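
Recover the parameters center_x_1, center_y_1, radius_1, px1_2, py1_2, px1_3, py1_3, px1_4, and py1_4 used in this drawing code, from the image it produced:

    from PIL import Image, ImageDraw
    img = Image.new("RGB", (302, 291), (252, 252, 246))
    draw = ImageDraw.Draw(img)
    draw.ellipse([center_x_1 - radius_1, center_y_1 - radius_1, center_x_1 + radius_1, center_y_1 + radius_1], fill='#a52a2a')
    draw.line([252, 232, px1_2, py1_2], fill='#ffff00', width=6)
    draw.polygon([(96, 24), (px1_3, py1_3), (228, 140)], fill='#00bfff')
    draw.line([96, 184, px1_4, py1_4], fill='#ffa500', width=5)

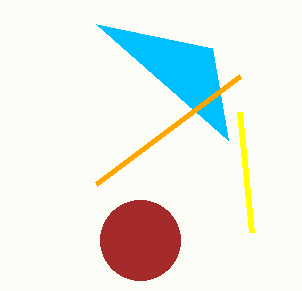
center_x_1 = 140; center_y_1 = 240; radius_1 = 40; px1_2 = 240; py1_2 = 112; px1_3 = 212; py1_3 = 48; px1_4 = 240; py1_4 = 76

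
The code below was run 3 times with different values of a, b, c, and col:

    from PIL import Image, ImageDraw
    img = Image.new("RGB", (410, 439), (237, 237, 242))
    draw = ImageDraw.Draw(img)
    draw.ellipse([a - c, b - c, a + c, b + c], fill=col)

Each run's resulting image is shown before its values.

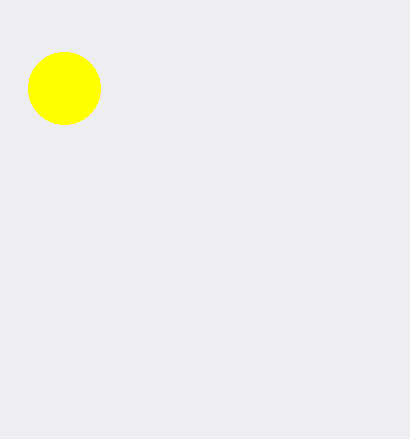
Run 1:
a = 64, b = 88, c = 36, col = 'yellow'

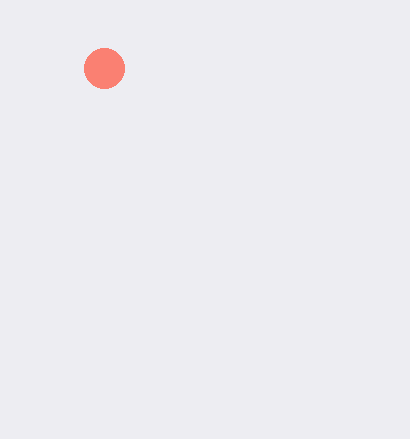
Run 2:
a = 104, b = 68, c = 20, col = 'salmon'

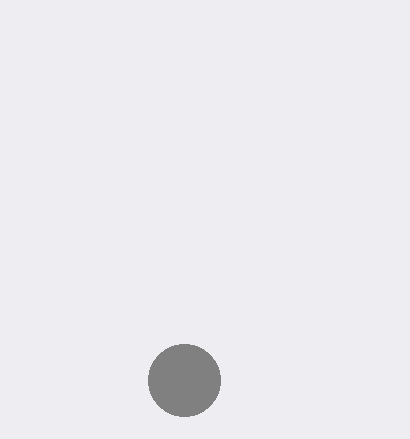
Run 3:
a = 184; b = 380; c = 36; col = 'gray'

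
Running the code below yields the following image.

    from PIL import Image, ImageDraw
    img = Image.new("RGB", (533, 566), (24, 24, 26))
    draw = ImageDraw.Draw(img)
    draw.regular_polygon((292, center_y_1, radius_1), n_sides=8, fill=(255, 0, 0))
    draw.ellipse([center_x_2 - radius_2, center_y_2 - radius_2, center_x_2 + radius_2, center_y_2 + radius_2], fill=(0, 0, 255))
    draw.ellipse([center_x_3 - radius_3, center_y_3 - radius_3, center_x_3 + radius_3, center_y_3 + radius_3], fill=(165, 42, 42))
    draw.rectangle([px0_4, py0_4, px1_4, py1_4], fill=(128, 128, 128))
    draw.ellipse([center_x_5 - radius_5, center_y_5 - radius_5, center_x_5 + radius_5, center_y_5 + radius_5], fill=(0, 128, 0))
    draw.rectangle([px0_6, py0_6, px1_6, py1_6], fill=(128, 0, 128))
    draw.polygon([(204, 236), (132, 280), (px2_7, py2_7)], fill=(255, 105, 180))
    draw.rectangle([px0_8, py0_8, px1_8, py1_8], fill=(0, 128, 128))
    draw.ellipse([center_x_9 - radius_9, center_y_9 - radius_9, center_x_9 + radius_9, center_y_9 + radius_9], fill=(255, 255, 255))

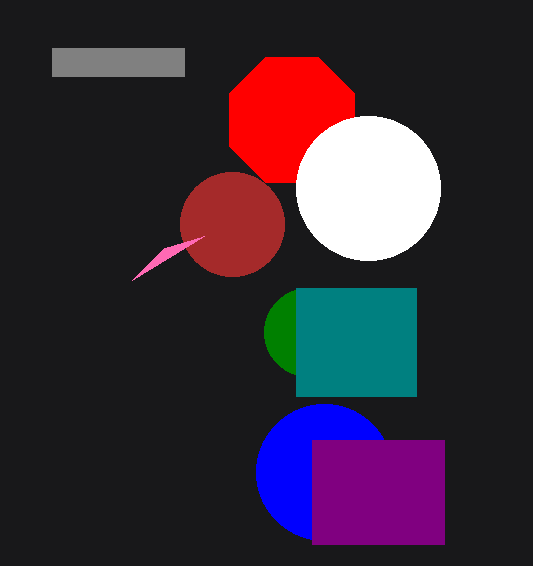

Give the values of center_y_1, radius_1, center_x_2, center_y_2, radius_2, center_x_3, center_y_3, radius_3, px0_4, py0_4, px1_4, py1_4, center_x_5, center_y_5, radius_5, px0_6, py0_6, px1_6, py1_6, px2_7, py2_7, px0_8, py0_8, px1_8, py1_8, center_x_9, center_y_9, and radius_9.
center_y_1 = 120, radius_1 = 68, center_x_2 = 324, center_y_2 = 472, radius_2 = 68, center_x_3 = 232, center_y_3 = 224, radius_3 = 52, px0_4 = 52, py0_4 = 48, px1_4 = 184, py1_4 = 76, center_x_5 = 308, center_y_5 = 332, radius_5 = 44, px0_6 = 312, py0_6 = 440, px1_6 = 444, py1_6 = 544, px2_7 = 164, py2_7 = 248, px0_8 = 296, py0_8 = 288, px1_8 = 416, py1_8 = 396, center_x_9 = 368, center_y_9 = 188, radius_9 = 72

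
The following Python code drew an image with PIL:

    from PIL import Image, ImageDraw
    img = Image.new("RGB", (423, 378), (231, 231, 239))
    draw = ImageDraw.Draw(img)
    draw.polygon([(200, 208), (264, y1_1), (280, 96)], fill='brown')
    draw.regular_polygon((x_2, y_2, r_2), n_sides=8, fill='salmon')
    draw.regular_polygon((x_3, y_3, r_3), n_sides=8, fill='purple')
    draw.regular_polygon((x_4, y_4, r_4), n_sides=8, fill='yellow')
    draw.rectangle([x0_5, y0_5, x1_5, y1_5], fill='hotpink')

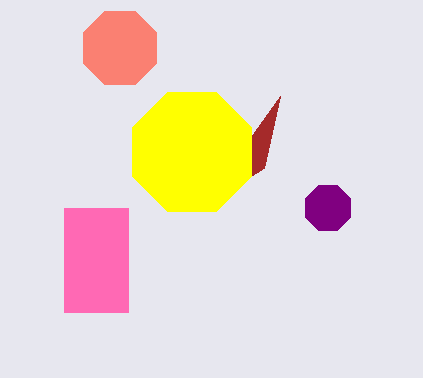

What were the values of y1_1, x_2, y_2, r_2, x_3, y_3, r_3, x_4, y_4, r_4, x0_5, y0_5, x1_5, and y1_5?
y1_1 = 168
x_2 = 120
y_2 = 48
r_2 = 40
x_3 = 328
y_3 = 208
r_3 = 24
x_4 = 192
y_4 = 152
r_4 = 64
x0_5 = 64
y0_5 = 208
x1_5 = 128
y1_5 = 312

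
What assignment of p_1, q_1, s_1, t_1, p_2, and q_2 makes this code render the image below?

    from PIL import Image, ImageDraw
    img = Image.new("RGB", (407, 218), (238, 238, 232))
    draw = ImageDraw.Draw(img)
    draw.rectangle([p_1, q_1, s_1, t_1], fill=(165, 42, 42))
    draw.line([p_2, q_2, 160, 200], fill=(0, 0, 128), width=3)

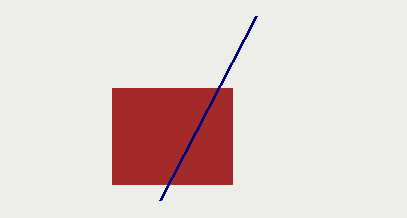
p_1 = 112; q_1 = 88; s_1 = 232; t_1 = 184; p_2 = 256; q_2 = 16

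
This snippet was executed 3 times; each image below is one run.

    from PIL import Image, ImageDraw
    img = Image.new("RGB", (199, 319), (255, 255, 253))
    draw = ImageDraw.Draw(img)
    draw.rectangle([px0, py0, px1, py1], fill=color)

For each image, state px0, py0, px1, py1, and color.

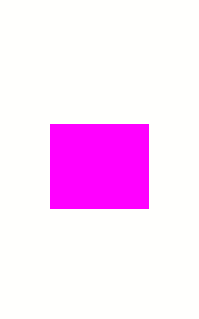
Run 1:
px0 = 50, py0 = 124, px1 = 148, py1 = 208, color = 'magenta'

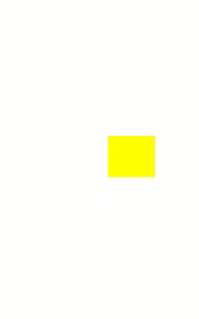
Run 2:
px0 = 108, py0 = 136, px1 = 154, py1 = 176, color = 'yellow'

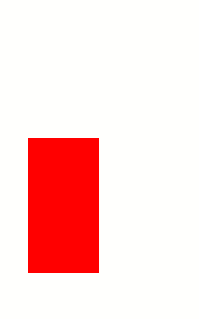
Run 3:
px0 = 28, py0 = 138, px1 = 98, py1 = 272, color = 'red'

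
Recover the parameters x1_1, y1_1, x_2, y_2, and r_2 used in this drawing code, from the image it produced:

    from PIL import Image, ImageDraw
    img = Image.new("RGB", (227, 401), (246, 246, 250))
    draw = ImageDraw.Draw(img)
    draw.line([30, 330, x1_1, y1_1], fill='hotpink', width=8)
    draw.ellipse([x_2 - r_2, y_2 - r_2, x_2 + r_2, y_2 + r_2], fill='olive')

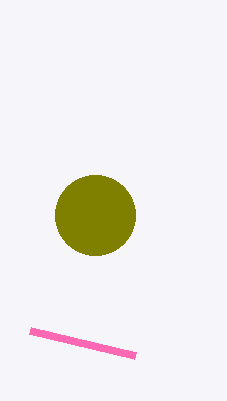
x1_1 = 135, y1_1 = 355, x_2 = 95, y_2 = 215, r_2 = 40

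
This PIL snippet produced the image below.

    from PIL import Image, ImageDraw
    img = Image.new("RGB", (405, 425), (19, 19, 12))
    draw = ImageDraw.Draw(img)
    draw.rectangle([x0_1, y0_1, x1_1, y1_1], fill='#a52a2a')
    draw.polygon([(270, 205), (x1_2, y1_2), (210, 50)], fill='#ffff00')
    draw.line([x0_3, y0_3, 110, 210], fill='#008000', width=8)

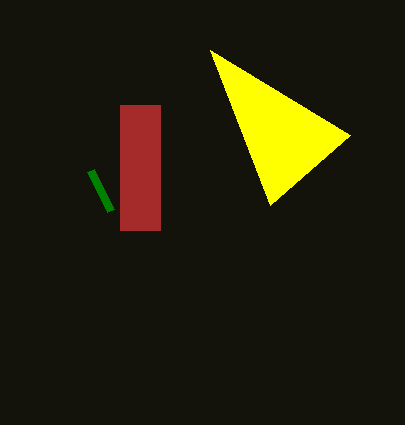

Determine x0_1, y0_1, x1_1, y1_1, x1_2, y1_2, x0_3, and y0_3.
x0_1 = 120; y0_1 = 105; x1_1 = 160; y1_1 = 230; x1_2 = 350; y1_2 = 135; x0_3 = 90; y0_3 = 170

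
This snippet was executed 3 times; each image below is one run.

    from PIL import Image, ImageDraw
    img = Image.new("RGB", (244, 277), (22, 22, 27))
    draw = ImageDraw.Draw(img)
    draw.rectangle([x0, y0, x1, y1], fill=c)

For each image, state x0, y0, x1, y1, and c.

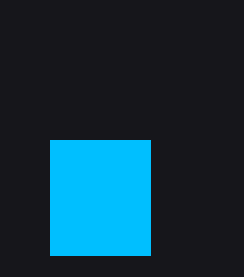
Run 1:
x0 = 50
y0 = 140
x1 = 150
y1 = 255
c = 'deepskyblue'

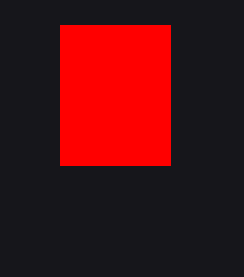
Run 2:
x0 = 60, y0 = 25, x1 = 170, y1 = 165, c = 'red'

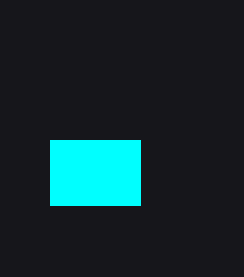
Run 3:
x0 = 50, y0 = 140, x1 = 140, y1 = 205, c = 'cyan'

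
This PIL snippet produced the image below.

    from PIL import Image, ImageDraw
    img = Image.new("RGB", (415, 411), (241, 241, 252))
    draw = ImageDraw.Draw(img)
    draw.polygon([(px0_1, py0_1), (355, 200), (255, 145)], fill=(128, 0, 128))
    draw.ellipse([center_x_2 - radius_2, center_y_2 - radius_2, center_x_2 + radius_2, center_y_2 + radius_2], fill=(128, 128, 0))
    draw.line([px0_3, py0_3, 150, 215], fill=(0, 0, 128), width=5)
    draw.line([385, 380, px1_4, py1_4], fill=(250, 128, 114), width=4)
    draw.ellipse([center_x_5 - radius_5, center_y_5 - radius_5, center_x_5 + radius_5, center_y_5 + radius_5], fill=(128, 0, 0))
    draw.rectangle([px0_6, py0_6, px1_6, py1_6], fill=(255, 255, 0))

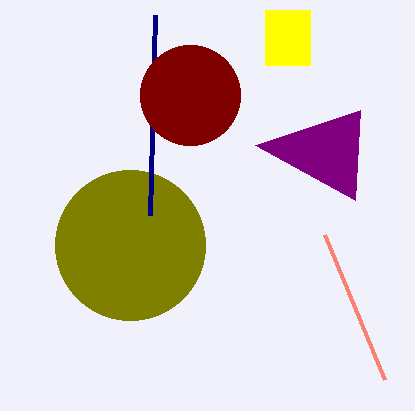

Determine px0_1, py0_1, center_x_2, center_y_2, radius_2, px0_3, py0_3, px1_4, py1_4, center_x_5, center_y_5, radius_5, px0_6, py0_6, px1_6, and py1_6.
px0_1 = 360, py0_1 = 110, center_x_2 = 130, center_y_2 = 245, radius_2 = 75, px0_3 = 155, py0_3 = 15, px1_4 = 325, py1_4 = 235, center_x_5 = 190, center_y_5 = 95, radius_5 = 50, px0_6 = 265, py0_6 = 10, px1_6 = 310, py1_6 = 65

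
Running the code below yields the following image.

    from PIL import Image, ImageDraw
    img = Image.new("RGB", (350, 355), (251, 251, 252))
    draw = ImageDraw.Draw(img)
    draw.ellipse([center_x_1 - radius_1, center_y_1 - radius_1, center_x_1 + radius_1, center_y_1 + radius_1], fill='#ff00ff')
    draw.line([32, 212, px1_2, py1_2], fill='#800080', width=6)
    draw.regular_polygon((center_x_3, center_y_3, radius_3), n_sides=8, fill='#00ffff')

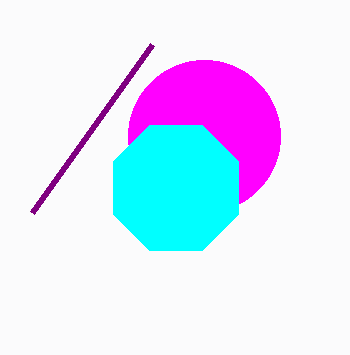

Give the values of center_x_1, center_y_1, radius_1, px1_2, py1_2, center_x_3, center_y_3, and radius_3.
center_x_1 = 204; center_y_1 = 136; radius_1 = 76; px1_2 = 152; py1_2 = 44; center_x_3 = 176; center_y_3 = 188; radius_3 = 68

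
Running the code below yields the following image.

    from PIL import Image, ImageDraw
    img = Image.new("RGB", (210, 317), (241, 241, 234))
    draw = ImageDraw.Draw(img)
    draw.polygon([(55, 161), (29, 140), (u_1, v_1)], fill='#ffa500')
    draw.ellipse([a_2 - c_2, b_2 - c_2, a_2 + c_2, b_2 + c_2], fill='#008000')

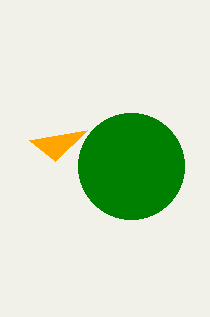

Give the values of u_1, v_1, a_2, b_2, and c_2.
u_1 = 87; v_1 = 130; a_2 = 131; b_2 = 166; c_2 = 53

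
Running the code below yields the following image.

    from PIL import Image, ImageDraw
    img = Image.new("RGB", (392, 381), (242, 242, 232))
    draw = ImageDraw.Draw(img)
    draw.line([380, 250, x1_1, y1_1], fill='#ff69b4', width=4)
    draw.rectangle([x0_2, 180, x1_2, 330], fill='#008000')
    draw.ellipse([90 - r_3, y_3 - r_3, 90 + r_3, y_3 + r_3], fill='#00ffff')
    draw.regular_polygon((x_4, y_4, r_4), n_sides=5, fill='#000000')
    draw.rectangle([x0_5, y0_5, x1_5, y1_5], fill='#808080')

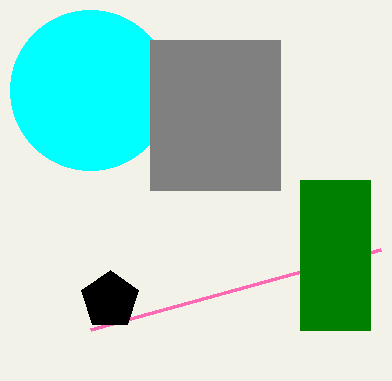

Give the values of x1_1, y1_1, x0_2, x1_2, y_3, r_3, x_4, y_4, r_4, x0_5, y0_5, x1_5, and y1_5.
x1_1 = 90; y1_1 = 330; x0_2 = 300; x1_2 = 370; y_3 = 90; r_3 = 80; x_4 = 110; y_4 = 300; r_4 = 30; x0_5 = 150; y0_5 = 40; x1_5 = 280; y1_5 = 190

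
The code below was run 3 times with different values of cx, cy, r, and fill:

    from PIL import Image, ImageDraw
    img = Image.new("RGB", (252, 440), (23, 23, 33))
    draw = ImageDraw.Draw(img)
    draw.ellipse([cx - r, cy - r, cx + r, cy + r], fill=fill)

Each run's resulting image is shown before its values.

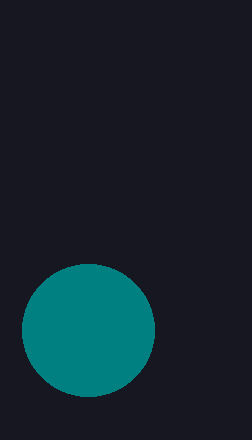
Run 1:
cx = 88; cy = 330; r = 66; fill = 'teal'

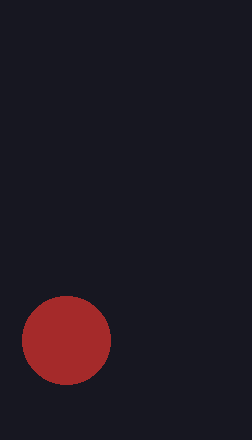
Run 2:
cx = 66, cy = 340, r = 44, fill = 'brown'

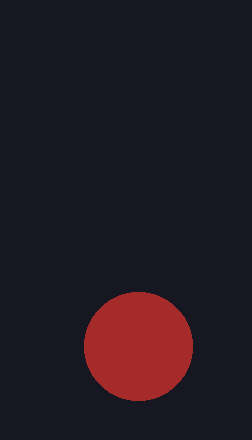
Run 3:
cx = 138
cy = 346
r = 54
fill = 'brown'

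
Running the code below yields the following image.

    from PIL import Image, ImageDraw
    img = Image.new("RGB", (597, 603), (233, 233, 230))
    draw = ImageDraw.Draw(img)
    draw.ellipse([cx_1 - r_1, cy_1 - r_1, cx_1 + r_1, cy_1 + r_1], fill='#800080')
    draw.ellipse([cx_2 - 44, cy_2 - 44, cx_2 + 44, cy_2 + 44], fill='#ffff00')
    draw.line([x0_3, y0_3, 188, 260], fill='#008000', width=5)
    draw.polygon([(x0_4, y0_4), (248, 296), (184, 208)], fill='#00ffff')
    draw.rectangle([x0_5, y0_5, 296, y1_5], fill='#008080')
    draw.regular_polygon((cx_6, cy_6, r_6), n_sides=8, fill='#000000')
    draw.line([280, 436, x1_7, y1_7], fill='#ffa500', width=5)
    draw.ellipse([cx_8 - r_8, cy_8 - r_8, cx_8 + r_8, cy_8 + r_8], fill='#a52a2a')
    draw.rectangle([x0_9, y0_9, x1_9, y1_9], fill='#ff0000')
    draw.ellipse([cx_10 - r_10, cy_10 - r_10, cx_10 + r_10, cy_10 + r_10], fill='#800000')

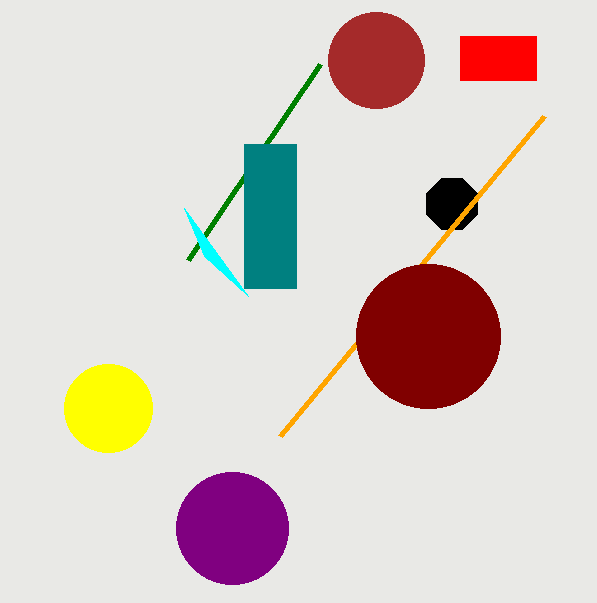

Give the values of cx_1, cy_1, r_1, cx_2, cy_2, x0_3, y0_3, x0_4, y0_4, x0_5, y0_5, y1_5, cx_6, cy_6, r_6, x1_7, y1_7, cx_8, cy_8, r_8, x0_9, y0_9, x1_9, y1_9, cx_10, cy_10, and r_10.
cx_1 = 232, cy_1 = 528, r_1 = 56, cx_2 = 108, cy_2 = 408, x0_3 = 320, y0_3 = 64, x0_4 = 204, y0_4 = 256, x0_5 = 244, y0_5 = 144, y1_5 = 288, cx_6 = 452, cy_6 = 204, r_6 = 28, x1_7 = 544, y1_7 = 116, cx_8 = 376, cy_8 = 60, r_8 = 48, x0_9 = 460, y0_9 = 36, x1_9 = 536, y1_9 = 80, cx_10 = 428, cy_10 = 336, r_10 = 72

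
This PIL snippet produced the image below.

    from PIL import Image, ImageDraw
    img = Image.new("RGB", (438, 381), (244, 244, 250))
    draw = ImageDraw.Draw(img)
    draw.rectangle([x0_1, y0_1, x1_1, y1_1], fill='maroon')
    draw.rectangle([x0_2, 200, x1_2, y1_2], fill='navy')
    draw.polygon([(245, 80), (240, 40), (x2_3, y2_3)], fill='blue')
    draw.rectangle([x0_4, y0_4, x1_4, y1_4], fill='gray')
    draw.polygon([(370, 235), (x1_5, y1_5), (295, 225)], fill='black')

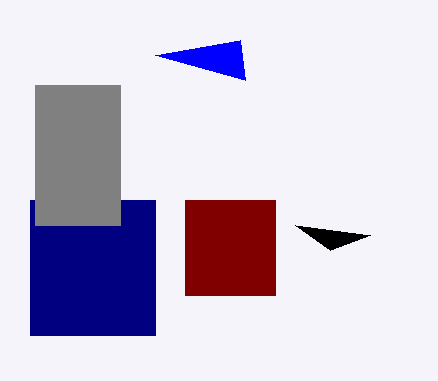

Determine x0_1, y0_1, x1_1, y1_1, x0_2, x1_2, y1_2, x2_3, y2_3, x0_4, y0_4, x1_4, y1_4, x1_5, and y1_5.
x0_1 = 185
y0_1 = 200
x1_1 = 275
y1_1 = 295
x0_2 = 30
x1_2 = 155
y1_2 = 335
x2_3 = 155
y2_3 = 55
x0_4 = 35
y0_4 = 85
x1_4 = 120
y1_4 = 225
x1_5 = 330
y1_5 = 250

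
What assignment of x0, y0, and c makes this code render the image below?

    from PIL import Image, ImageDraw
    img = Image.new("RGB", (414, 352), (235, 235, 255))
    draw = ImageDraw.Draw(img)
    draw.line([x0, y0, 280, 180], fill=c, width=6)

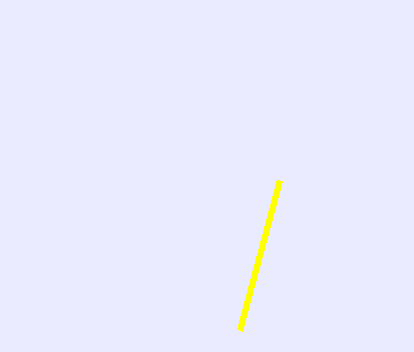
x0 = 240
y0 = 330
c = 'yellow'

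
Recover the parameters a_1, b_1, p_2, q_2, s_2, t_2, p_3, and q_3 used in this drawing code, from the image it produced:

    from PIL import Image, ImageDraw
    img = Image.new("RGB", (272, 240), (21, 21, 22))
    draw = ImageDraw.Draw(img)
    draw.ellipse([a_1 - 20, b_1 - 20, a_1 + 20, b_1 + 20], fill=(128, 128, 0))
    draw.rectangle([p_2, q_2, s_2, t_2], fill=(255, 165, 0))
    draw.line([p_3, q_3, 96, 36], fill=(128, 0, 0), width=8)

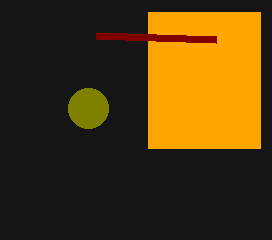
a_1 = 88
b_1 = 108
p_2 = 148
q_2 = 12
s_2 = 260
t_2 = 148
p_3 = 216
q_3 = 40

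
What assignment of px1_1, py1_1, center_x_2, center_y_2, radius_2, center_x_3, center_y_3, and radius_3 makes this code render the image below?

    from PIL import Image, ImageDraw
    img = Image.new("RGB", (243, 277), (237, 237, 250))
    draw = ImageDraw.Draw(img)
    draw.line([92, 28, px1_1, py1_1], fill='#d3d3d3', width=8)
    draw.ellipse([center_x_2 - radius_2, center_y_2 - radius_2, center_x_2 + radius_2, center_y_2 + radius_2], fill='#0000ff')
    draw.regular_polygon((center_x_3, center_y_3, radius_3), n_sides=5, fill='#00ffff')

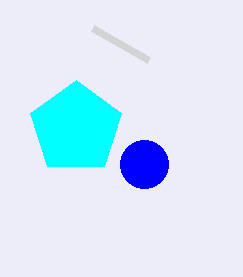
px1_1 = 148
py1_1 = 60
center_x_2 = 144
center_y_2 = 164
radius_2 = 24
center_x_3 = 76
center_y_3 = 128
radius_3 = 48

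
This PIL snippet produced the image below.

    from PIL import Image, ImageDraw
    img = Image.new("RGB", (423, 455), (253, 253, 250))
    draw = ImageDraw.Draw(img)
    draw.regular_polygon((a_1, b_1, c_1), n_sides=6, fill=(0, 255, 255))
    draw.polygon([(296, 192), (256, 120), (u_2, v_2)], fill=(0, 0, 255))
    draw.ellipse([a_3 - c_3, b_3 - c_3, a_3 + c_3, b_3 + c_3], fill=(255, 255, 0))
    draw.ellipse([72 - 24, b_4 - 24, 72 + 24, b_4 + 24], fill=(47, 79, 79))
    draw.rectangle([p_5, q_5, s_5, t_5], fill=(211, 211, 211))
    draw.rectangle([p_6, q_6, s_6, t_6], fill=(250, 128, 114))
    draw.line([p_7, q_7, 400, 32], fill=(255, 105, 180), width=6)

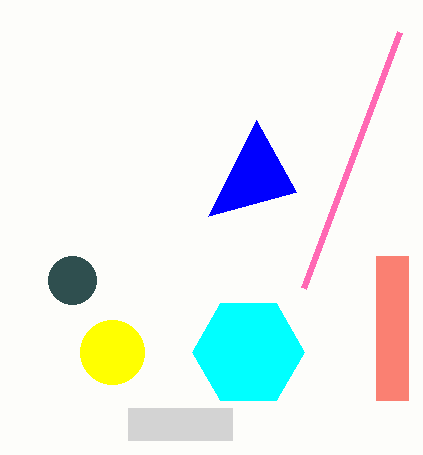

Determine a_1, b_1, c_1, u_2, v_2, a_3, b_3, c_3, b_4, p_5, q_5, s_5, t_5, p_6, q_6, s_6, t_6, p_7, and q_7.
a_1 = 248, b_1 = 352, c_1 = 56, u_2 = 208, v_2 = 216, a_3 = 112, b_3 = 352, c_3 = 32, b_4 = 280, p_5 = 128, q_5 = 408, s_5 = 232, t_5 = 440, p_6 = 376, q_6 = 256, s_6 = 408, t_6 = 400, p_7 = 304, q_7 = 288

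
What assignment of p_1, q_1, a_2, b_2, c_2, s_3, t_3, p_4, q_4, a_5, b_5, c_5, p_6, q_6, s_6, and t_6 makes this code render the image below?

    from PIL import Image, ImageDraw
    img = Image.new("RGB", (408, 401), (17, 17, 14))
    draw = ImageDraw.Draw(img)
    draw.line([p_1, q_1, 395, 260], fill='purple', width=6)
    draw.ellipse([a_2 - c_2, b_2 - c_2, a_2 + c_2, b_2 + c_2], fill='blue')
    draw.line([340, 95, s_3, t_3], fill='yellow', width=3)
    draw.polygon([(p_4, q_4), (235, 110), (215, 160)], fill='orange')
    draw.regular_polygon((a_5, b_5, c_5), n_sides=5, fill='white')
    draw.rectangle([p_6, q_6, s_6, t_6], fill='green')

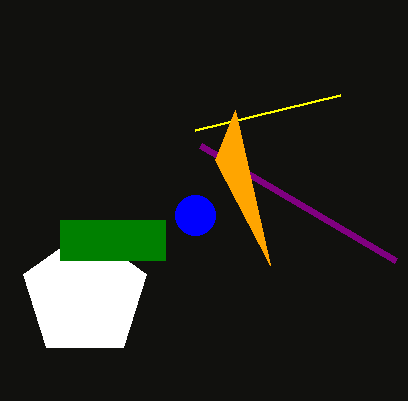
p_1 = 200; q_1 = 145; a_2 = 195; b_2 = 215; c_2 = 20; s_3 = 195; t_3 = 130; p_4 = 270; q_4 = 265; a_5 = 85; b_5 = 295; c_5 = 65; p_6 = 60; q_6 = 220; s_6 = 165; t_6 = 260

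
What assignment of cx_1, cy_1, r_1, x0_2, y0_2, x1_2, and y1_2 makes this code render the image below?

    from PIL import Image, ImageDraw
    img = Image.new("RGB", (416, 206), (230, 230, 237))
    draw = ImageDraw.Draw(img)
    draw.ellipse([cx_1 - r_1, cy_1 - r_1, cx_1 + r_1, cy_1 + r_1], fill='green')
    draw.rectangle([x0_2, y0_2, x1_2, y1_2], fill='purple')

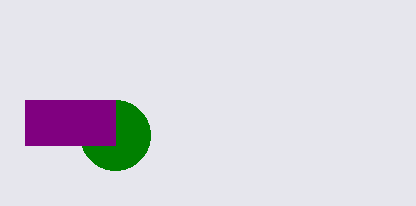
cx_1 = 115, cy_1 = 135, r_1 = 35, x0_2 = 25, y0_2 = 100, x1_2 = 115, y1_2 = 145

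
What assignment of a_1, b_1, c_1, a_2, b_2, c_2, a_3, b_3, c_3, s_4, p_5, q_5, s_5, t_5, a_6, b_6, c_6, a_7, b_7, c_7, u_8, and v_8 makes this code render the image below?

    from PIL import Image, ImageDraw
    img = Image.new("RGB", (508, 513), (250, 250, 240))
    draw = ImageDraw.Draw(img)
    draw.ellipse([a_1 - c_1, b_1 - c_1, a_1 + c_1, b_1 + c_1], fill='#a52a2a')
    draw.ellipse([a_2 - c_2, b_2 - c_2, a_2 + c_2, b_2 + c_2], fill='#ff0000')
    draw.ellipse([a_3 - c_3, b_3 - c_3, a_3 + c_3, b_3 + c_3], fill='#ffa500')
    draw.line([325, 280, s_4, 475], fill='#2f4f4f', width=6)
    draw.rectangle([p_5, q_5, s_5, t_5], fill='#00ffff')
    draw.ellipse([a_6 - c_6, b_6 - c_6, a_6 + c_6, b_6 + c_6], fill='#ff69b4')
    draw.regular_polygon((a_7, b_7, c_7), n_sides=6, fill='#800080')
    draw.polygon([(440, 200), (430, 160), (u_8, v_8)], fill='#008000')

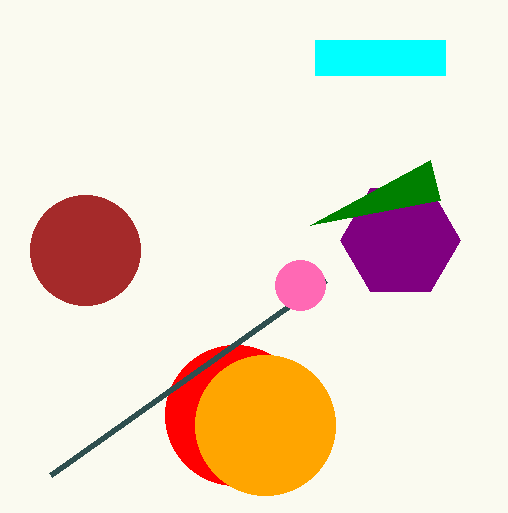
a_1 = 85, b_1 = 250, c_1 = 55, a_2 = 235, b_2 = 415, c_2 = 70, a_3 = 265, b_3 = 425, c_3 = 70, s_4 = 50, p_5 = 315, q_5 = 40, s_5 = 445, t_5 = 75, a_6 = 300, b_6 = 285, c_6 = 25, a_7 = 400, b_7 = 240, c_7 = 60, u_8 = 310, v_8 = 225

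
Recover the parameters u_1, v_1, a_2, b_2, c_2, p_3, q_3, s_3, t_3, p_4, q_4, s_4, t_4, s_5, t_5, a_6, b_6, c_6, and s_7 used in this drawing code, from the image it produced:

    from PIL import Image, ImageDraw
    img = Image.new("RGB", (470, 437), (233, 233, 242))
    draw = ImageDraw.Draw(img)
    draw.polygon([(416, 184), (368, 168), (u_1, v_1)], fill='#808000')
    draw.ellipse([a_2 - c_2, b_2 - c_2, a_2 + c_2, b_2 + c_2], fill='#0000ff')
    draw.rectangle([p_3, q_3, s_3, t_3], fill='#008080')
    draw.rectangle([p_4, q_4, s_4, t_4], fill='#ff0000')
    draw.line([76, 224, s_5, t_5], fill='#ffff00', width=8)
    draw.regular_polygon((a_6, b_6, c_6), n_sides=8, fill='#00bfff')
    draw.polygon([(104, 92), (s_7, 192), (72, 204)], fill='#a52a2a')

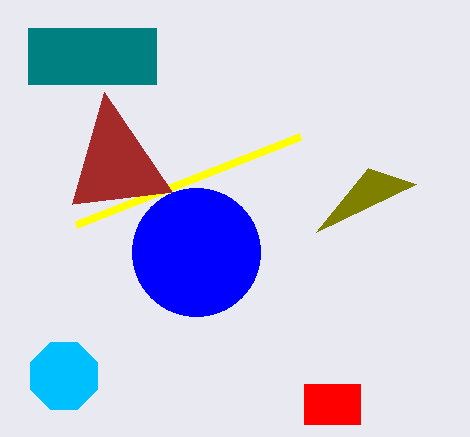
u_1 = 316, v_1 = 232, a_2 = 196, b_2 = 252, c_2 = 64, p_3 = 28, q_3 = 28, s_3 = 156, t_3 = 84, p_4 = 304, q_4 = 384, s_4 = 360, t_4 = 424, s_5 = 300, t_5 = 136, a_6 = 64, b_6 = 376, c_6 = 36, s_7 = 172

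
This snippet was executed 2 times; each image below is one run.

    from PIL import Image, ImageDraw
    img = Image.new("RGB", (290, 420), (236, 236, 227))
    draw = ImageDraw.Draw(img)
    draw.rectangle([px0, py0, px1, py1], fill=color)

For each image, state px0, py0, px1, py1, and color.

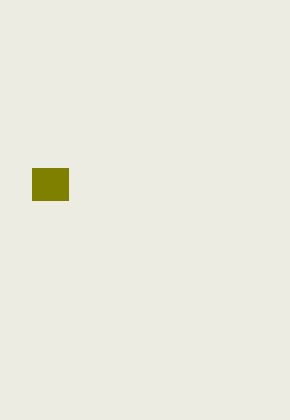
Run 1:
px0 = 32, py0 = 168, px1 = 68, py1 = 200, color = 'olive'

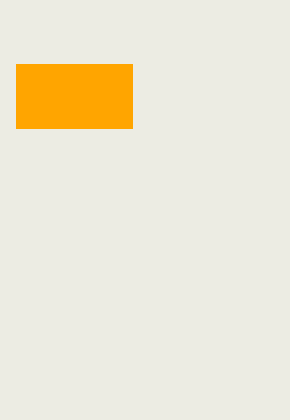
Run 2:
px0 = 16, py0 = 64, px1 = 132, py1 = 128, color = 'orange'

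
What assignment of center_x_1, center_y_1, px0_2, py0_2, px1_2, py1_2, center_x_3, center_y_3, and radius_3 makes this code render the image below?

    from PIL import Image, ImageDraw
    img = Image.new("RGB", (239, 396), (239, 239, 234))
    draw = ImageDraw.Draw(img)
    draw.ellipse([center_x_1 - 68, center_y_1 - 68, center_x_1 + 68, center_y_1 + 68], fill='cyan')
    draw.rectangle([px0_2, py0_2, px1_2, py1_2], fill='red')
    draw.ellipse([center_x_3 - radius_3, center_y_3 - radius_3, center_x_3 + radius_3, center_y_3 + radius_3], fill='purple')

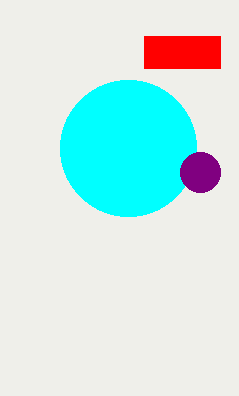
center_x_1 = 128; center_y_1 = 148; px0_2 = 144; py0_2 = 36; px1_2 = 220; py1_2 = 68; center_x_3 = 200; center_y_3 = 172; radius_3 = 20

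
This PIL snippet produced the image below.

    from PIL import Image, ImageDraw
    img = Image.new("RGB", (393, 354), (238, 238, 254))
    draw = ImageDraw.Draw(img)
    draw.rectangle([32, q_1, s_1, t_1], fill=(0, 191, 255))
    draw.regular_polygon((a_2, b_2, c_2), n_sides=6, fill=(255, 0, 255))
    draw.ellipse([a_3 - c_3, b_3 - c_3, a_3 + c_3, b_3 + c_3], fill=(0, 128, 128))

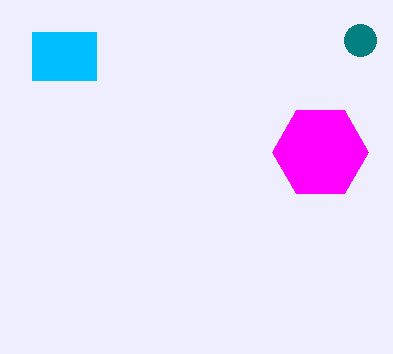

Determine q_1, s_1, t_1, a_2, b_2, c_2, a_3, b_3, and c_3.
q_1 = 32, s_1 = 96, t_1 = 80, a_2 = 320, b_2 = 152, c_2 = 48, a_3 = 360, b_3 = 40, c_3 = 16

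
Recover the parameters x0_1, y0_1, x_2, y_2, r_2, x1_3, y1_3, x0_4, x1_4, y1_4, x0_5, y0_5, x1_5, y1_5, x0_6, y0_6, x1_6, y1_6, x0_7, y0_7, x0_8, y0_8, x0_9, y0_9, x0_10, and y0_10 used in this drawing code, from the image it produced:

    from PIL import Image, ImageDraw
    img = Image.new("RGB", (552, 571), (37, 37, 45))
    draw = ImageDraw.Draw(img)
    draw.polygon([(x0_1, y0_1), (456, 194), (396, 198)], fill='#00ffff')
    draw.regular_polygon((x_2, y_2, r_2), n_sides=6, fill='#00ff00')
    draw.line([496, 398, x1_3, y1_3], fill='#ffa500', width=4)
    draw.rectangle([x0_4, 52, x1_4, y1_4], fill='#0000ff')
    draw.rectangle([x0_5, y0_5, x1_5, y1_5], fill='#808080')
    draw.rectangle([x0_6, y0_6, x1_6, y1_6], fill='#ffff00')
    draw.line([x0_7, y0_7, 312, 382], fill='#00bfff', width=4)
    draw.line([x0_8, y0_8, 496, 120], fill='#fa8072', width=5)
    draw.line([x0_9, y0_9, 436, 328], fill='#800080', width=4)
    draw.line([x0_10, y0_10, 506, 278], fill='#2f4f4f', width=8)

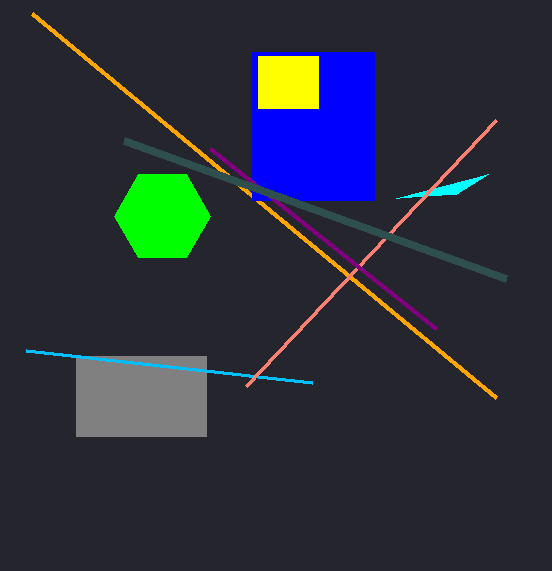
x0_1 = 488
y0_1 = 174
x_2 = 162
y_2 = 216
r_2 = 48
x1_3 = 32
y1_3 = 14
x0_4 = 252
x1_4 = 374
y1_4 = 200
x0_5 = 76
y0_5 = 356
x1_5 = 206
y1_5 = 436
x0_6 = 258
y0_6 = 56
x1_6 = 318
y1_6 = 108
x0_7 = 26
y0_7 = 350
x0_8 = 246
y0_8 = 386
x0_9 = 210
y0_9 = 148
x0_10 = 124
y0_10 = 140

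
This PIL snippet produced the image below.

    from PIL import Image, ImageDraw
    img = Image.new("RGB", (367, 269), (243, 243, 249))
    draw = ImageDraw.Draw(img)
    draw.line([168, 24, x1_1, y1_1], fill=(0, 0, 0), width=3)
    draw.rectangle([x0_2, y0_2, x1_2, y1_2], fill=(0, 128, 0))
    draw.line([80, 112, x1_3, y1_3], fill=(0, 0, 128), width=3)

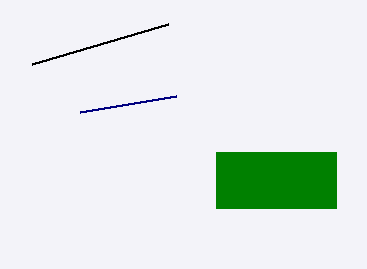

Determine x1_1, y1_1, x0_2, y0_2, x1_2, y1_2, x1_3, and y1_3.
x1_1 = 32
y1_1 = 64
x0_2 = 216
y0_2 = 152
x1_2 = 336
y1_2 = 208
x1_3 = 176
y1_3 = 96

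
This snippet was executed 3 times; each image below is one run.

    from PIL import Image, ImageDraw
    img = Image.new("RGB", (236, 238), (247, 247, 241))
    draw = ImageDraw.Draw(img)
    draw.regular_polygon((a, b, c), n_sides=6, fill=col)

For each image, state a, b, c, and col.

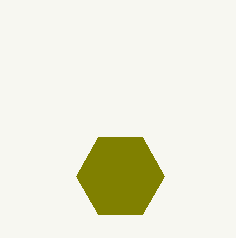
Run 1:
a = 120, b = 176, c = 44, col = 'olive'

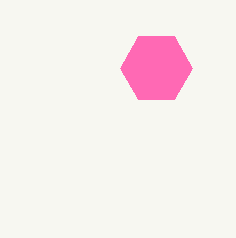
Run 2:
a = 156; b = 68; c = 36; col = 'hotpink'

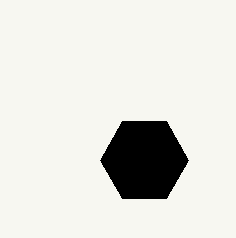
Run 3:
a = 144
b = 160
c = 44
col = 'black'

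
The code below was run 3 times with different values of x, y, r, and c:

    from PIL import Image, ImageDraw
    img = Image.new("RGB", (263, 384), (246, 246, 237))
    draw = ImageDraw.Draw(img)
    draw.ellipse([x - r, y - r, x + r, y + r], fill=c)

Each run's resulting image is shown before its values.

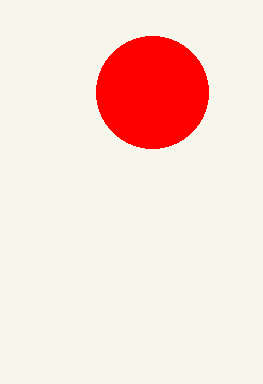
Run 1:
x = 152, y = 92, r = 56, c = 'red'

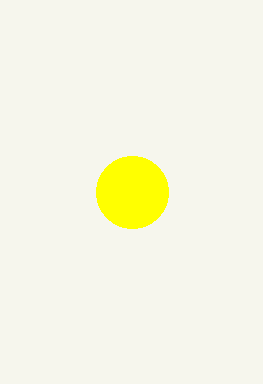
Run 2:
x = 132, y = 192, r = 36, c = 'yellow'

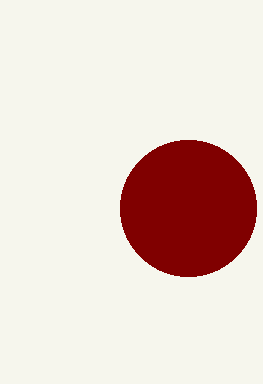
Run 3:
x = 188; y = 208; r = 68; c = 'maroon'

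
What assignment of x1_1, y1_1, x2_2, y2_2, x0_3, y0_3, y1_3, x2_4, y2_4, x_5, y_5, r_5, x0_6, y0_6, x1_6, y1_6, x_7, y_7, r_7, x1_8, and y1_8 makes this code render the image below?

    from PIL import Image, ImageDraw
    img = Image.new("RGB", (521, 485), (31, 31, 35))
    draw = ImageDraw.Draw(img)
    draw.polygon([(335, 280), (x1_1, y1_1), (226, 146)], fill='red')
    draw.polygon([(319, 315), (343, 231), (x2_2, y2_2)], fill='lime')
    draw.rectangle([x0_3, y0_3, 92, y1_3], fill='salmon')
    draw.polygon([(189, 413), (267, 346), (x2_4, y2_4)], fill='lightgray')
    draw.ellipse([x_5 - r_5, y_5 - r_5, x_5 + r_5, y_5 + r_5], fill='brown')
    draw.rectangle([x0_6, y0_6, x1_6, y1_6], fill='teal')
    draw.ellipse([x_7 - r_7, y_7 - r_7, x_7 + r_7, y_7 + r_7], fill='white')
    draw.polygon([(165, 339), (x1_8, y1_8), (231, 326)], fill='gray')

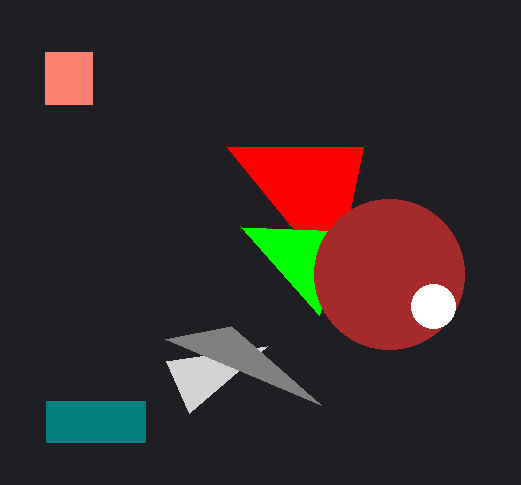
x1_1 = 363
y1_1 = 147
x2_2 = 241
y2_2 = 227
x0_3 = 45
y0_3 = 52
y1_3 = 104
x2_4 = 166
y2_4 = 361
x_5 = 389
y_5 = 274
r_5 = 75
x0_6 = 46
y0_6 = 401
x1_6 = 145
y1_6 = 442
x_7 = 433
y_7 = 306
r_7 = 22
x1_8 = 321
y1_8 = 405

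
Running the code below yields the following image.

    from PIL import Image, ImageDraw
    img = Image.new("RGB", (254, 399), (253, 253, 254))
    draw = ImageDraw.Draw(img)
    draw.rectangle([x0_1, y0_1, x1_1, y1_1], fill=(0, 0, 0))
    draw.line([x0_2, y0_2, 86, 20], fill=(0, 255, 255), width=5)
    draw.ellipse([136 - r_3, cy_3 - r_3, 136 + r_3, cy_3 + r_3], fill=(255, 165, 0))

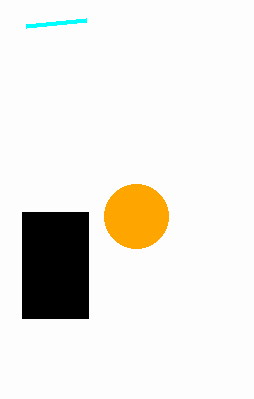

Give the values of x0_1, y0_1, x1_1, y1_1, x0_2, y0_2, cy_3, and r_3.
x0_1 = 22
y0_1 = 212
x1_1 = 88
y1_1 = 318
x0_2 = 26
y0_2 = 26
cy_3 = 216
r_3 = 32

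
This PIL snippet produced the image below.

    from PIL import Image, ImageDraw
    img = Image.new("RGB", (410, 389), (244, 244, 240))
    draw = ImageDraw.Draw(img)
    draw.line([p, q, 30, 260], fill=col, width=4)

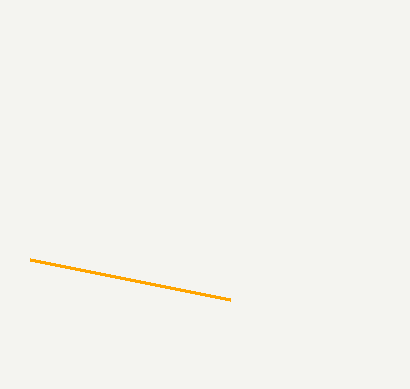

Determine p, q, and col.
p = 230
q = 300
col = 'orange'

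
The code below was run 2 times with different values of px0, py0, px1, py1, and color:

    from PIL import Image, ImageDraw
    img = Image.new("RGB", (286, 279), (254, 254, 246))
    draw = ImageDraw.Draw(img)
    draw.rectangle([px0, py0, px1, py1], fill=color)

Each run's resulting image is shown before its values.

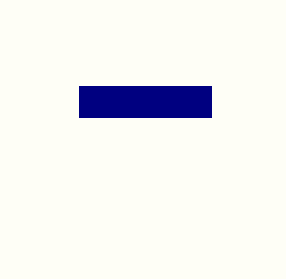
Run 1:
px0 = 79
py0 = 86
px1 = 211
py1 = 117
color = 'navy'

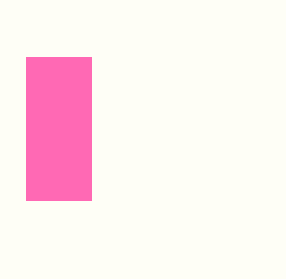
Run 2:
px0 = 26
py0 = 57
px1 = 91
py1 = 200
color = 'hotpink'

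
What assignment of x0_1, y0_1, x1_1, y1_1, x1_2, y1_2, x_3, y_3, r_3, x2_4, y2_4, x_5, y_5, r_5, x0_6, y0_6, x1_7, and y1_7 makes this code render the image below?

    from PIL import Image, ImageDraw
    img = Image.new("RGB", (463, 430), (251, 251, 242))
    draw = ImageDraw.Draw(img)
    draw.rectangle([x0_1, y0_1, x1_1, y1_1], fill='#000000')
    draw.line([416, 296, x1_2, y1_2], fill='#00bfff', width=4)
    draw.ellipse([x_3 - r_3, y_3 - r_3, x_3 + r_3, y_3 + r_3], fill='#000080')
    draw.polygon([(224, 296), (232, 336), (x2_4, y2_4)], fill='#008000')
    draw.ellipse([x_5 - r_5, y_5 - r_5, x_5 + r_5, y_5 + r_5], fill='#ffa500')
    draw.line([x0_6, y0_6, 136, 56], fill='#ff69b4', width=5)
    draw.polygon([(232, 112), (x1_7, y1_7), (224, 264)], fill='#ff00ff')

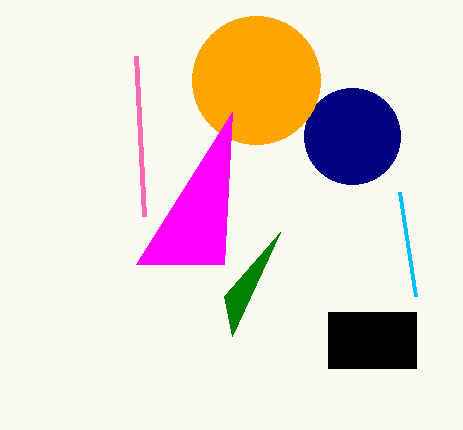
x0_1 = 328, y0_1 = 312, x1_1 = 416, y1_1 = 368, x1_2 = 400, y1_2 = 192, x_3 = 352, y_3 = 136, r_3 = 48, x2_4 = 280, y2_4 = 232, x_5 = 256, y_5 = 80, r_5 = 64, x0_6 = 144, y0_6 = 216, x1_7 = 136, y1_7 = 264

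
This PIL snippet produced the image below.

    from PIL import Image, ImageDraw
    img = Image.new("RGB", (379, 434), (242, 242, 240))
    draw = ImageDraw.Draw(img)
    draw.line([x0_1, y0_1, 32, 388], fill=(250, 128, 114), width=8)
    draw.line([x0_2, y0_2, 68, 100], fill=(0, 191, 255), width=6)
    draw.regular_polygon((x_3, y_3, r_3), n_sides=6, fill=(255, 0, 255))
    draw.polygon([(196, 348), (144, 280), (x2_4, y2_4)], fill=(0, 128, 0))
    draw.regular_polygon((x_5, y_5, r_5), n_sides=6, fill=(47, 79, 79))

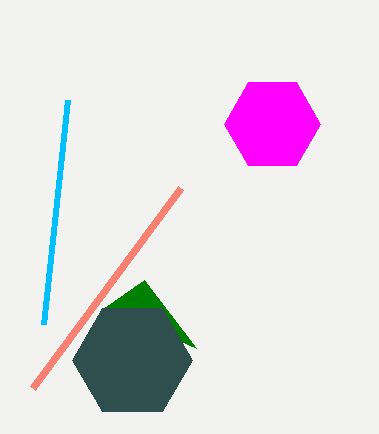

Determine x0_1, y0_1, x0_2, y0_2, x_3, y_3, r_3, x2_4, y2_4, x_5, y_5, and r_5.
x0_1 = 180, y0_1 = 188, x0_2 = 44, y0_2 = 324, x_3 = 272, y_3 = 124, r_3 = 48, x2_4 = 104, y2_4 = 308, x_5 = 132, y_5 = 360, r_5 = 60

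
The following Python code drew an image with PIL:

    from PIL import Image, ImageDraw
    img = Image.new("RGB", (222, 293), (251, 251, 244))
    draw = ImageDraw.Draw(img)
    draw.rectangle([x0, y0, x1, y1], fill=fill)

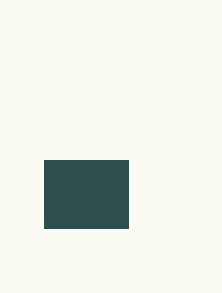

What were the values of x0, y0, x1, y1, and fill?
x0 = 44, y0 = 160, x1 = 128, y1 = 228, fill = 'darkslategray'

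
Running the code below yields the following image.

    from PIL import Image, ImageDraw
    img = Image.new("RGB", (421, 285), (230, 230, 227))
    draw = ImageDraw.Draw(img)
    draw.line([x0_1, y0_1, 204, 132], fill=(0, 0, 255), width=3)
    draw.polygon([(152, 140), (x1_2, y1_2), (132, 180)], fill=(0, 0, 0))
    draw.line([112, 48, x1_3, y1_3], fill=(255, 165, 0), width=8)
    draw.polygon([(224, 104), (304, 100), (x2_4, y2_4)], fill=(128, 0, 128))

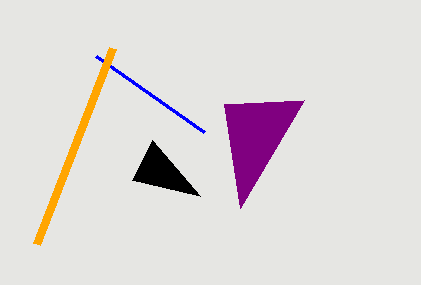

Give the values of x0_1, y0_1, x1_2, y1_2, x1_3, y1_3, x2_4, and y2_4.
x0_1 = 96, y0_1 = 56, x1_2 = 200, y1_2 = 196, x1_3 = 36, y1_3 = 244, x2_4 = 240, y2_4 = 208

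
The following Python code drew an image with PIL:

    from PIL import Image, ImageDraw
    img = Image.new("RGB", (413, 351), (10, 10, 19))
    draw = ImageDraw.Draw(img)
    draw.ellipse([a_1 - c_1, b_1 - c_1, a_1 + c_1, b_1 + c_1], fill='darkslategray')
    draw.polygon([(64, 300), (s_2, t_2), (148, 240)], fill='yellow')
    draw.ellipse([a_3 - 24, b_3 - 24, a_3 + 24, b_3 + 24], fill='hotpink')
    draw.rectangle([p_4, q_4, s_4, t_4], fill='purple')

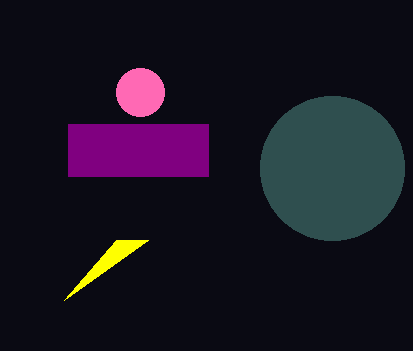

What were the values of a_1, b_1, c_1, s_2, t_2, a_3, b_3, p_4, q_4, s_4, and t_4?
a_1 = 332; b_1 = 168; c_1 = 72; s_2 = 116; t_2 = 240; a_3 = 140; b_3 = 92; p_4 = 68; q_4 = 124; s_4 = 208; t_4 = 176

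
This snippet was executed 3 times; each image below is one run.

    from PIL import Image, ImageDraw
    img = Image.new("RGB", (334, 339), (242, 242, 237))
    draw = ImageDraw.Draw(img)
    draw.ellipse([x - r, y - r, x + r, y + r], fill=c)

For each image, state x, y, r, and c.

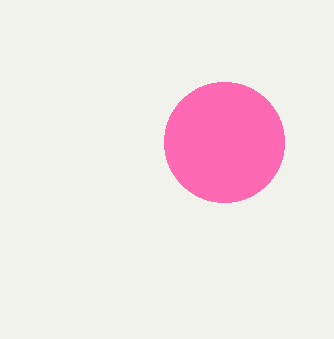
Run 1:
x = 224, y = 142, r = 60, c = 'hotpink'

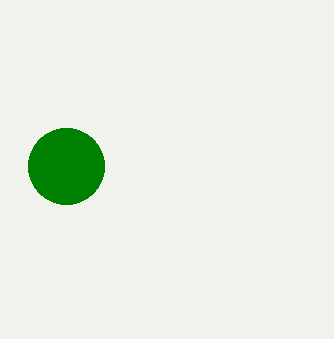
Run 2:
x = 66
y = 166
r = 38
c = 'green'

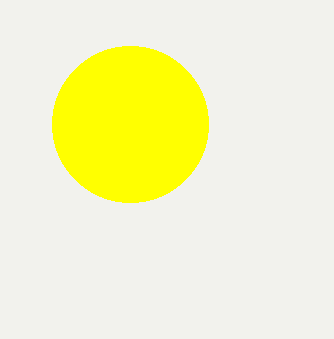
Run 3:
x = 130; y = 124; r = 78; c = 'yellow'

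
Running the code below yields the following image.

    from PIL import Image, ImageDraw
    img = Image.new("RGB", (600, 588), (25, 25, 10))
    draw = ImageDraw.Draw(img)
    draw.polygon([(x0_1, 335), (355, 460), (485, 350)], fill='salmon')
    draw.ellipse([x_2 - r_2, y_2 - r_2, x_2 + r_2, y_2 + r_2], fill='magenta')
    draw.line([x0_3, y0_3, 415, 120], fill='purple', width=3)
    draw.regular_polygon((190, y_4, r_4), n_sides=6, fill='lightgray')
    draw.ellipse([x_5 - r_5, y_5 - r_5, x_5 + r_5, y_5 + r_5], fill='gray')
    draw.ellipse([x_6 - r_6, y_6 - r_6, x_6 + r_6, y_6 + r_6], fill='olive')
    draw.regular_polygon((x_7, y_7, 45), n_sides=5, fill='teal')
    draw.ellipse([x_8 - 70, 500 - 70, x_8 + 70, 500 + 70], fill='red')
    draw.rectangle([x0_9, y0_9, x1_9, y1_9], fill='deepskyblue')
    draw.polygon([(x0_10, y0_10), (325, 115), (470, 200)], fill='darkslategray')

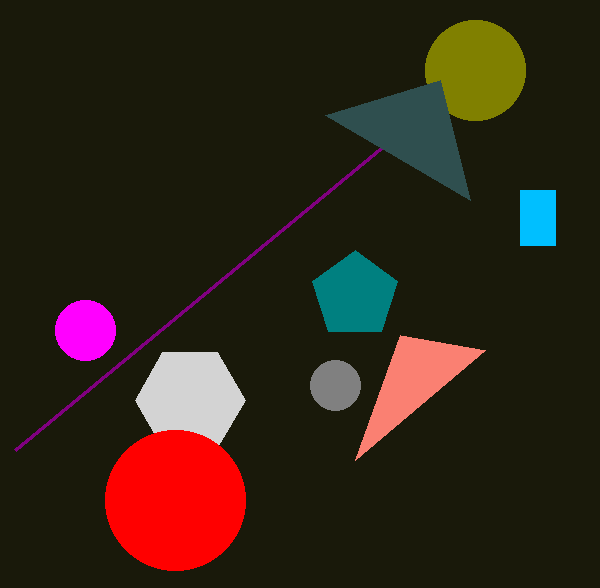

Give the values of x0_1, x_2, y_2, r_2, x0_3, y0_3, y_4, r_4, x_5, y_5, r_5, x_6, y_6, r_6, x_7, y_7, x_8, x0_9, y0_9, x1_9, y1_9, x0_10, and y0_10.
x0_1 = 400, x_2 = 85, y_2 = 330, r_2 = 30, x0_3 = 15, y0_3 = 450, y_4 = 400, r_4 = 55, x_5 = 335, y_5 = 385, r_5 = 25, x_6 = 475, y_6 = 70, r_6 = 50, x_7 = 355, y_7 = 295, x_8 = 175, x0_9 = 520, y0_9 = 190, x1_9 = 555, y1_9 = 245, x0_10 = 440, y0_10 = 80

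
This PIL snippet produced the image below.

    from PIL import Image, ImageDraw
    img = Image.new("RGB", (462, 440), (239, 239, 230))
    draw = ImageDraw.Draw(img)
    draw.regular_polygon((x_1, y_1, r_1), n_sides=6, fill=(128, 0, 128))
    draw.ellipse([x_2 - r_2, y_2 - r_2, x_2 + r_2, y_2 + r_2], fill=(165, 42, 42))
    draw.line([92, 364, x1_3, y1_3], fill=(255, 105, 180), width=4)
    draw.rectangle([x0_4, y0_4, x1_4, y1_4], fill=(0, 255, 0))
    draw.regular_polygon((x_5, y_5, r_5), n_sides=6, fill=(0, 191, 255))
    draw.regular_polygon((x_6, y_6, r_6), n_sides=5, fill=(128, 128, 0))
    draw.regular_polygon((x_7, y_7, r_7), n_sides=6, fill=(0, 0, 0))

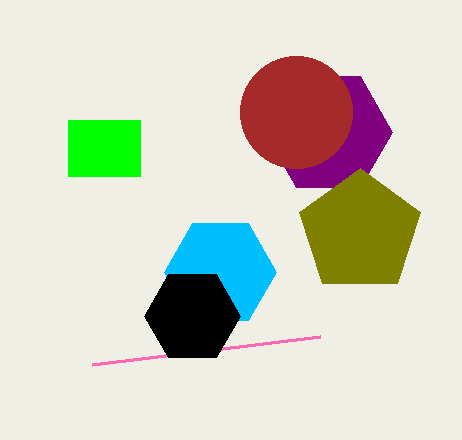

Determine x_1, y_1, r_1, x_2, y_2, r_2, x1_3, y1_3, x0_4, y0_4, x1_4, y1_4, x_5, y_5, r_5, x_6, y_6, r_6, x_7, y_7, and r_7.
x_1 = 328
y_1 = 132
r_1 = 64
x_2 = 296
y_2 = 112
r_2 = 56
x1_3 = 320
y1_3 = 336
x0_4 = 68
y0_4 = 120
x1_4 = 140
y1_4 = 176
x_5 = 220
y_5 = 272
r_5 = 56
x_6 = 360
y_6 = 232
r_6 = 64
x_7 = 192
y_7 = 316
r_7 = 48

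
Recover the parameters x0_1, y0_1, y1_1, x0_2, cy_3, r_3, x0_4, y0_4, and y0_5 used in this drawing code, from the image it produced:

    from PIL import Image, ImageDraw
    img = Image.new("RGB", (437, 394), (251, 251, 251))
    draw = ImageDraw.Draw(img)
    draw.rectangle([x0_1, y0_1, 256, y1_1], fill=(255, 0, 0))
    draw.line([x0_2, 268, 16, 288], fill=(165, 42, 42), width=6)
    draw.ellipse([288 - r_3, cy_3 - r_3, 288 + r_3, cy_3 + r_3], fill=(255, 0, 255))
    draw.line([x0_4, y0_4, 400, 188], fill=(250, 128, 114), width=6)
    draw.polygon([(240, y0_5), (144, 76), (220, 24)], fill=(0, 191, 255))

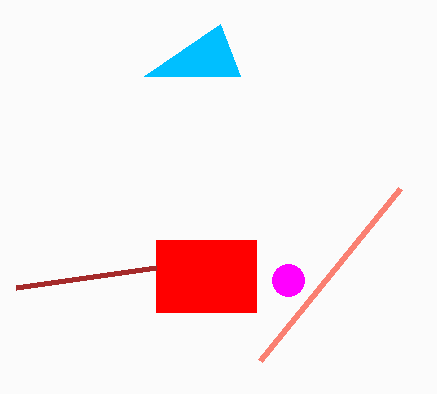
x0_1 = 156; y0_1 = 240; y1_1 = 312; x0_2 = 156; cy_3 = 280; r_3 = 16; x0_4 = 260; y0_4 = 360; y0_5 = 76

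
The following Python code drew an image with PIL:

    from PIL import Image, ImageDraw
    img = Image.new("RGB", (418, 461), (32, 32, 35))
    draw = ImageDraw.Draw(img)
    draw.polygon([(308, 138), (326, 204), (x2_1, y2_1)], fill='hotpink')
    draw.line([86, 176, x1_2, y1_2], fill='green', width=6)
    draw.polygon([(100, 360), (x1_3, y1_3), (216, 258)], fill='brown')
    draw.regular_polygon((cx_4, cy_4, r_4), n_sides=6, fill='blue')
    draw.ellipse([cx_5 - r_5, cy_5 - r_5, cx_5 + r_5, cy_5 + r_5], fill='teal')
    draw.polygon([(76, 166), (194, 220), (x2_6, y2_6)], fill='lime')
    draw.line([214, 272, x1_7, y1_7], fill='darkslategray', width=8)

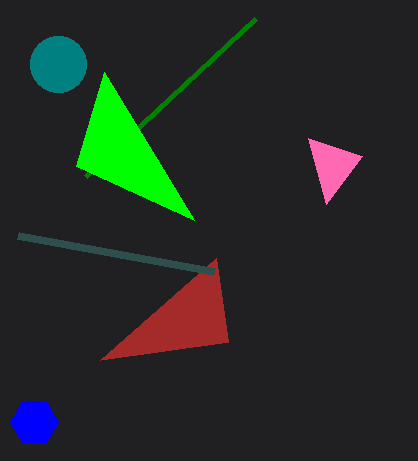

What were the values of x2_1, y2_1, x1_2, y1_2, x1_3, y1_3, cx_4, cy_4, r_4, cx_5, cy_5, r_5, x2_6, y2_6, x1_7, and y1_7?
x2_1 = 362, y2_1 = 156, x1_2 = 256, y1_2 = 18, x1_3 = 228, y1_3 = 342, cx_4 = 34, cy_4 = 422, r_4 = 24, cx_5 = 58, cy_5 = 64, r_5 = 28, x2_6 = 104, y2_6 = 72, x1_7 = 18, y1_7 = 236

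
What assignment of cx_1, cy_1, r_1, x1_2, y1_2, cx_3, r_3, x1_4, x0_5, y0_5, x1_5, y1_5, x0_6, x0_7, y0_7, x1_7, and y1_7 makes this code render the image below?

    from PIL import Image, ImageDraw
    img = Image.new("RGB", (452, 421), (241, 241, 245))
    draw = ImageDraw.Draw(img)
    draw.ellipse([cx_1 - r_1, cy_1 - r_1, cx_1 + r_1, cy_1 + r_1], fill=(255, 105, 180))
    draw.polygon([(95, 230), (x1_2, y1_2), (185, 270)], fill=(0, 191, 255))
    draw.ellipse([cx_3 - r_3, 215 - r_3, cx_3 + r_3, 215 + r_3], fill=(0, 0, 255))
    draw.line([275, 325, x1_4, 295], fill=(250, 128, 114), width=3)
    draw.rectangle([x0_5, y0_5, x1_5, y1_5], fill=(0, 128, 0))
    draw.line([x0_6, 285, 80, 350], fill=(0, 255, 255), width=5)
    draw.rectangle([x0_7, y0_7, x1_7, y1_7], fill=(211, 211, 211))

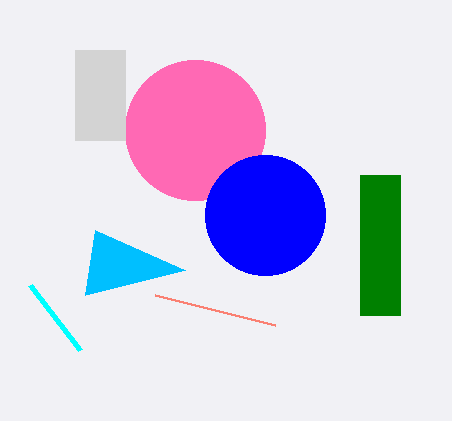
cx_1 = 195
cy_1 = 130
r_1 = 70
x1_2 = 85
y1_2 = 295
cx_3 = 265
r_3 = 60
x1_4 = 155
x0_5 = 360
y0_5 = 175
x1_5 = 400
y1_5 = 315
x0_6 = 30
x0_7 = 75
y0_7 = 50
x1_7 = 125
y1_7 = 140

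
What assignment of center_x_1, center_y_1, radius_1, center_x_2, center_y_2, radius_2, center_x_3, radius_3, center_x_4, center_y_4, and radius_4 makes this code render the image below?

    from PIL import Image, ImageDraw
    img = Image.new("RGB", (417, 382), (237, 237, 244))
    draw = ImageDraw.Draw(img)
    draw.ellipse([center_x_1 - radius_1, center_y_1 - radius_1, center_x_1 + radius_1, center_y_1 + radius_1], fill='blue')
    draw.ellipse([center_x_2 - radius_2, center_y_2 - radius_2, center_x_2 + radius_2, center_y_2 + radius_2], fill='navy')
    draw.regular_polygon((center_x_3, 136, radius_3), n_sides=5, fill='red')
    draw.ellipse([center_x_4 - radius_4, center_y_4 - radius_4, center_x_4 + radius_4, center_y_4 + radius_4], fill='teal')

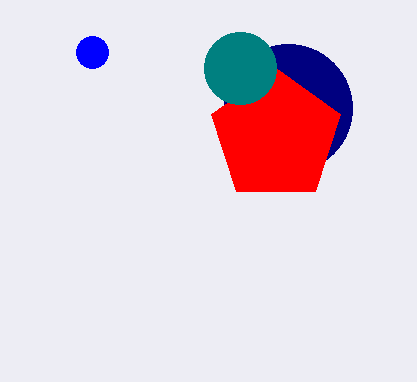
center_x_1 = 92, center_y_1 = 52, radius_1 = 16, center_x_2 = 288, center_y_2 = 108, radius_2 = 64, center_x_3 = 276, radius_3 = 68, center_x_4 = 240, center_y_4 = 68, radius_4 = 36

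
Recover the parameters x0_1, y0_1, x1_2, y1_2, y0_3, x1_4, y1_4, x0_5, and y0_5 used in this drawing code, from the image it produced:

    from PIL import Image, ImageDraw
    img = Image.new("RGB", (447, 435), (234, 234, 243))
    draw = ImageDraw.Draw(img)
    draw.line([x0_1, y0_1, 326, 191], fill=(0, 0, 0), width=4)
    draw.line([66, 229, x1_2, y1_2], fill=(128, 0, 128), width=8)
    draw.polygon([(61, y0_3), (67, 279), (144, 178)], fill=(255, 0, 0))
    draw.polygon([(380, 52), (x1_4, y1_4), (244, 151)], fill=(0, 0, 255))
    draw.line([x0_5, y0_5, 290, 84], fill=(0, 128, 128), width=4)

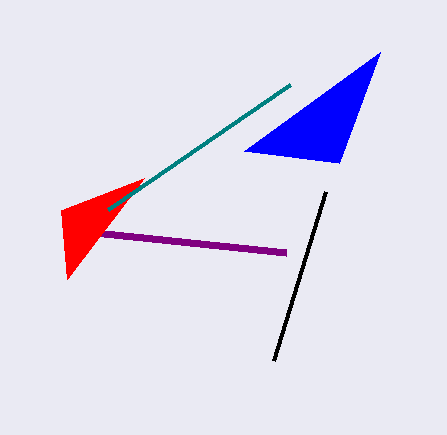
x0_1 = 274; y0_1 = 360; x1_2 = 286; y1_2 = 252; y0_3 = 210; x1_4 = 339; y1_4 = 163; x0_5 = 108; y0_5 = 209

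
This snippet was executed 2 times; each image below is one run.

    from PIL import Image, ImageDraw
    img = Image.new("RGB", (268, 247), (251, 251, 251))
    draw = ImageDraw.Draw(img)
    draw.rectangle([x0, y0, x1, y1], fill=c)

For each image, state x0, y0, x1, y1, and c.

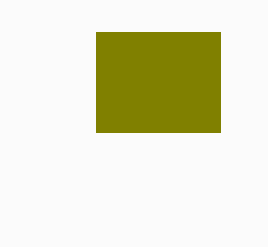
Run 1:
x0 = 96
y0 = 32
x1 = 220
y1 = 132
c = 'olive'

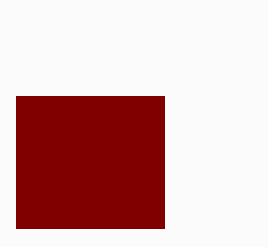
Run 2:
x0 = 16; y0 = 96; x1 = 164; y1 = 228; c = 'maroon'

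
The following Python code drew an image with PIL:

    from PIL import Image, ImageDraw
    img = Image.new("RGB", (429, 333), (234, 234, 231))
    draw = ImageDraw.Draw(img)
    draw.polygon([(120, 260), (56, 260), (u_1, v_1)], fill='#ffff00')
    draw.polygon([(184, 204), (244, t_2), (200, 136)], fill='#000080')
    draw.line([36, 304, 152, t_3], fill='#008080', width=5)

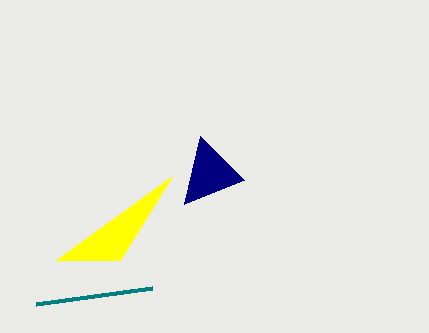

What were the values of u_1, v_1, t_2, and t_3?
u_1 = 172, v_1 = 176, t_2 = 180, t_3 = 288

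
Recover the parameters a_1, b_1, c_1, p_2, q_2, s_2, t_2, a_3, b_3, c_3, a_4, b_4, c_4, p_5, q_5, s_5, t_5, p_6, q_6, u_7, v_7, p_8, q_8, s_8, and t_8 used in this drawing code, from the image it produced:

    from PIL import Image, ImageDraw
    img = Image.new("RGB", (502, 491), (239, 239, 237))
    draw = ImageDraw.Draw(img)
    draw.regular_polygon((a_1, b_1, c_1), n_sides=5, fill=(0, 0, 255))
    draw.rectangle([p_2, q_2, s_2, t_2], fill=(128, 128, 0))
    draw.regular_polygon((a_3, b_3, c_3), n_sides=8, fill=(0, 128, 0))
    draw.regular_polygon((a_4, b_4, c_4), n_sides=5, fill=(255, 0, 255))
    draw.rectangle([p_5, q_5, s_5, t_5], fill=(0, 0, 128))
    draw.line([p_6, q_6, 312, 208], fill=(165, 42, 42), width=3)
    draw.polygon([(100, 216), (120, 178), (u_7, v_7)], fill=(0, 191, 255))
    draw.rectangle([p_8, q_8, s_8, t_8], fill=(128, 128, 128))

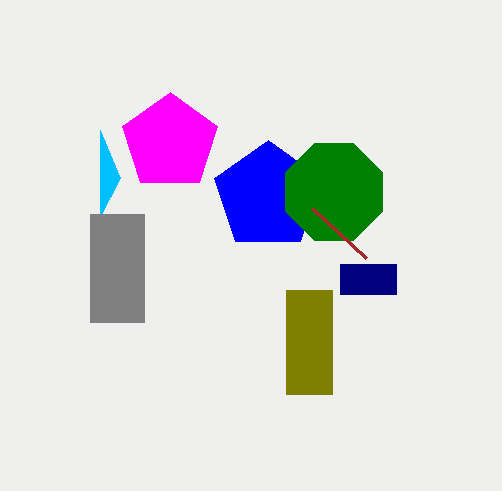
a_1 = 268, b_1 = 196, c_1 = 56, p_2 = 286, q_2 = 290, s_2 = 332, t_2 = 394, a_3 = 334, b_3 = 192, c_3 = 52, a_4 = 170, b_4 = 142, c_4 = 50, p_5 = 340, q_5 = 264, s_5 = 396, t_5 = 294, p_6 = 366, q_6 = 258, u_7 = 100, v_7 = 130, p_8 = 90, q_8 = 214, s_8 = 144, t_8 = 322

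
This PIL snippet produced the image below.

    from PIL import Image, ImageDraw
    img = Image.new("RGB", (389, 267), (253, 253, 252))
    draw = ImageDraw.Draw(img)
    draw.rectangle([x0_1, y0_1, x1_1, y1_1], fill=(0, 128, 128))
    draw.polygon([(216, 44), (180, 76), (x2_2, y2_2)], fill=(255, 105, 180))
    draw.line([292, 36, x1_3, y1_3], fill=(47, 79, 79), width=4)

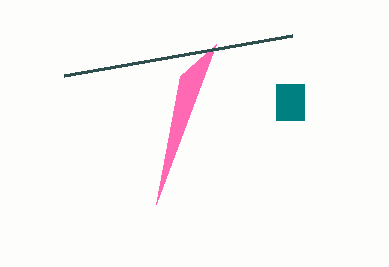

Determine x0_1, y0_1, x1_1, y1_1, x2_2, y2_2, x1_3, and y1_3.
x0_1 = 276
y0_1 = 84
x1_1 = 304
y1_1 = 120
x2_2 = 156
y2_2 = 204
x1_3 = 64
y1_3 = 76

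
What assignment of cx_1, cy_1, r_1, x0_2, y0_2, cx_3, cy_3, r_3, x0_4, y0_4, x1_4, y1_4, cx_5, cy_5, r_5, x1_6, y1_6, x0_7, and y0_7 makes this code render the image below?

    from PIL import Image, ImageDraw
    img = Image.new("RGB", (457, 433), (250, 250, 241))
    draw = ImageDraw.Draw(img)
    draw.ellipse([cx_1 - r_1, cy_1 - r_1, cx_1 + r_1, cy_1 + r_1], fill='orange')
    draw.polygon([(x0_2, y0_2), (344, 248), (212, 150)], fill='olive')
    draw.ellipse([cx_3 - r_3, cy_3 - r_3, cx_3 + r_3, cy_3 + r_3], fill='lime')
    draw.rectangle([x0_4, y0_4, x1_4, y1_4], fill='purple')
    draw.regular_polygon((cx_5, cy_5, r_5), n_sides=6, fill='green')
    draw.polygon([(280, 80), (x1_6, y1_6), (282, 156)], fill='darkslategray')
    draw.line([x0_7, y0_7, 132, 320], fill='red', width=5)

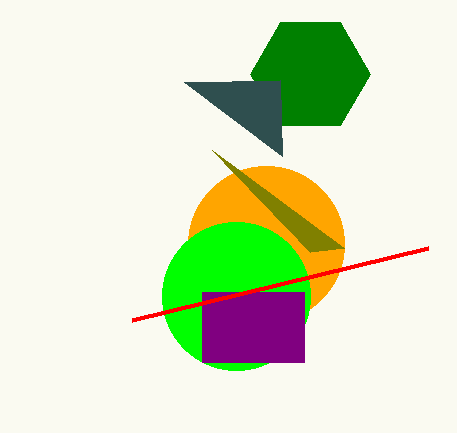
cx_1 = 266; cy_1 = 244; r_1 = 78; x0_2 = 310; y0_2 = 252; cx_3 = 236; cy_3 = 296; r_3 = 74; x0_4 = 202; y0_4 = 292; x1_4 = 304; y1_4 = 362; cx_5 = 310; cy_5 = 74; r_5 = 60; x1_6 = 184; y1_6 = 82; x0_7 = 428; y0_7 = 248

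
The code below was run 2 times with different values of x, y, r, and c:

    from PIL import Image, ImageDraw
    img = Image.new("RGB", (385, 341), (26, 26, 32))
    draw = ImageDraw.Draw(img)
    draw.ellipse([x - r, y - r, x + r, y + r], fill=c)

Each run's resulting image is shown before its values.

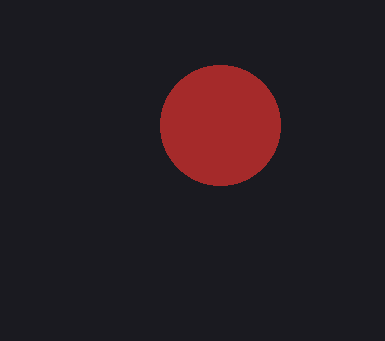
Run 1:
x = 220, y = 125, r = 60, c = 'brown'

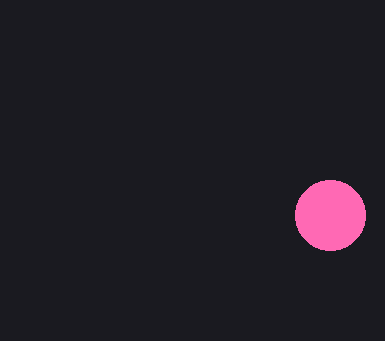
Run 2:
x = 330; y = 215; r = 35; c = 'hotpink'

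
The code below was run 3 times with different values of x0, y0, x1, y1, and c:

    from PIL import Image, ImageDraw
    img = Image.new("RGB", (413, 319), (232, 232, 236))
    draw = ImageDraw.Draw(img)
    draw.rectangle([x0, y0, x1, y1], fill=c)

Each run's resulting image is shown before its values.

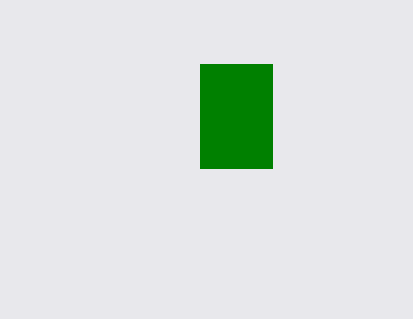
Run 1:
x0 = 200
y0 = 64
x1 = 272
y1 = 168
c = 'green'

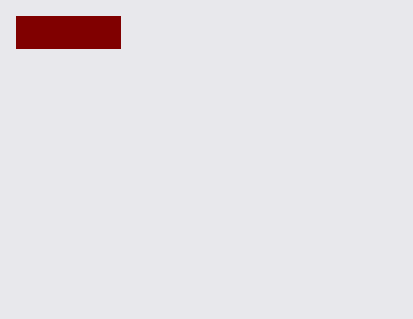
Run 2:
x0 = 16
y0 = 16
x1 = 120
y1 = 48
c = 'maroon'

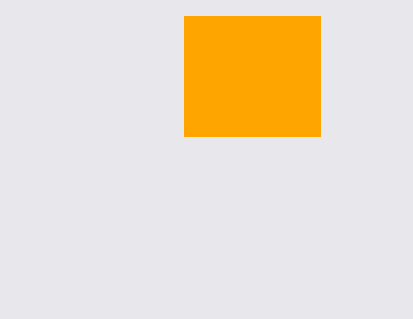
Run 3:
x0 = 184, y0 = 16, x1 = 320, y1 = 136, c = 'orange'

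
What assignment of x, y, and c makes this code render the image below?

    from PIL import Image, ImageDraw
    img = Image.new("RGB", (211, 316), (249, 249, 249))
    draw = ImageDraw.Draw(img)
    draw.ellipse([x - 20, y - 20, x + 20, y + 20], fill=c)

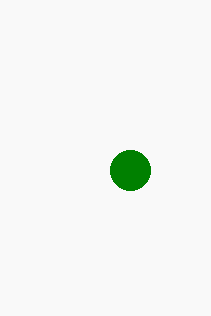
x = 130, y = 170, c = 'green'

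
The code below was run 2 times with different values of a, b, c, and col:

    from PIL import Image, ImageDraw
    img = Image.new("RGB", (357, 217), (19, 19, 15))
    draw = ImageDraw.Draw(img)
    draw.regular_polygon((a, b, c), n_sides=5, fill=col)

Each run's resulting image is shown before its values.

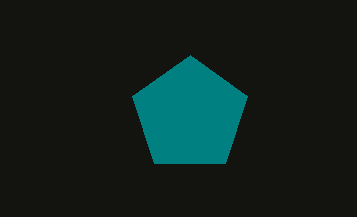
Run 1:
a = 190; b = 115; c = 60; col = 'teal'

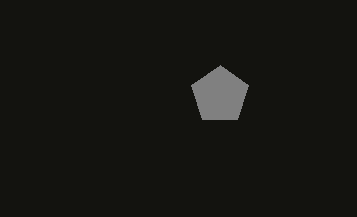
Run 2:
a = 220, b = 95, c = 30, col = 'gray'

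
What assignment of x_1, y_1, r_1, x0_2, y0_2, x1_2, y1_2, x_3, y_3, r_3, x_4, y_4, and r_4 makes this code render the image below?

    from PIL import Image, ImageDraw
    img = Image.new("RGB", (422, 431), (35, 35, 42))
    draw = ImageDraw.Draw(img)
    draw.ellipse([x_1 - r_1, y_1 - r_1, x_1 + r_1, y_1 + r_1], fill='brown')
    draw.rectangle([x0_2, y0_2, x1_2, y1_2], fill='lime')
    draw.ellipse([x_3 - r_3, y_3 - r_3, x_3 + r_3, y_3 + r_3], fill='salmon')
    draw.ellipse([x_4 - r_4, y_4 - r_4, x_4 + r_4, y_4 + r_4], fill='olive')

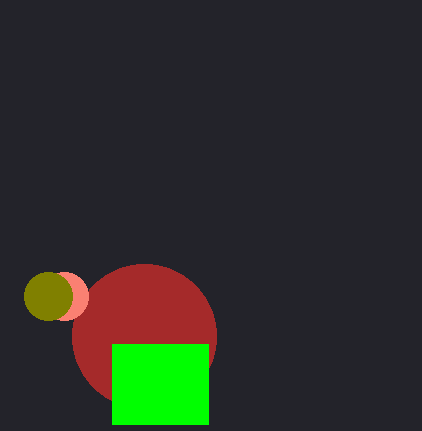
x_1 = 144
y_1 = 336
r_1 = 72
x0_2 = 112
y0_2 = 344
x1_2 = 208
y1_2 = 424
x_3 = 64
y_3 = 296
r_3 = 24
x_4 = 48
y_4 = 296
r_4 = 24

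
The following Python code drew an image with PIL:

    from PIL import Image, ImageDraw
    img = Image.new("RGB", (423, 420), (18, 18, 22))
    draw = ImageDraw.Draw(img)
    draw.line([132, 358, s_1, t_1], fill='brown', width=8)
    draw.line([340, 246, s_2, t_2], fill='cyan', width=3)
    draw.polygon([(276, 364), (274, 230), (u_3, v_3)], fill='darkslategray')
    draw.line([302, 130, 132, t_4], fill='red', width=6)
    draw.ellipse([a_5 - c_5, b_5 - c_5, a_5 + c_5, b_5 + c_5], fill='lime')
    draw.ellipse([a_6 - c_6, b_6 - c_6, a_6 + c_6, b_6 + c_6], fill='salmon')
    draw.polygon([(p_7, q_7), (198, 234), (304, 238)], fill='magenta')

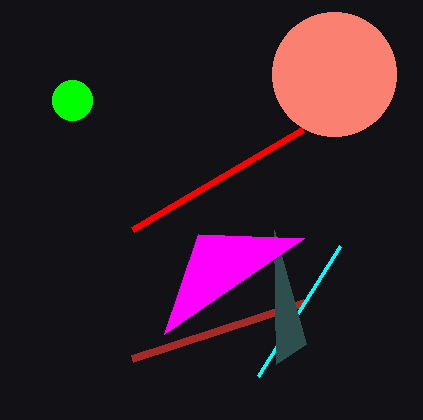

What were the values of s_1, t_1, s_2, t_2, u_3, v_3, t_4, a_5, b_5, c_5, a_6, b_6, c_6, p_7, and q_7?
s_1 = 304, t_1 = 302, s_2 = 258, t_2 = 376, u_3 = 306, v_3 = 344, t_4 = 230, a_5 = 72, b_5 = 100, c_5 = 20, a_6 = 334, b_6 = 74, c_6 = 62, p_7 = 164, q_7 = 334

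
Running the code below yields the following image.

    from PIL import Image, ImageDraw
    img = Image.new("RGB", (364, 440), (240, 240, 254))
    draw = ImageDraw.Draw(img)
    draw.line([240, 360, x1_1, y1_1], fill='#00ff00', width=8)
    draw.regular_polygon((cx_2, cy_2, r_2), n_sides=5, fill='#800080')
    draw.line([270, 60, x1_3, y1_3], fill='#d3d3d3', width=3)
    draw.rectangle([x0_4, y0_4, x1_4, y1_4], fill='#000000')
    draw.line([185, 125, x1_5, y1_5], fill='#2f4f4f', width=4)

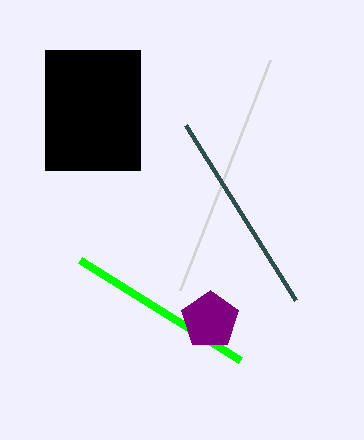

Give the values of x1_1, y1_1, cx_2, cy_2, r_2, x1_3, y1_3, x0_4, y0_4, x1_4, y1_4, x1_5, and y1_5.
x1_1 = 80, y1_1 = 260, cx_2 = 210, cy_2 = 320, r_2 = 30, x1_3 = 180, y1_3 = 290, x0_4 = 45, y0_4 = 50, x1_4 = 140, y1_4 = 170, x1_5 = 295, y1_5 = 300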